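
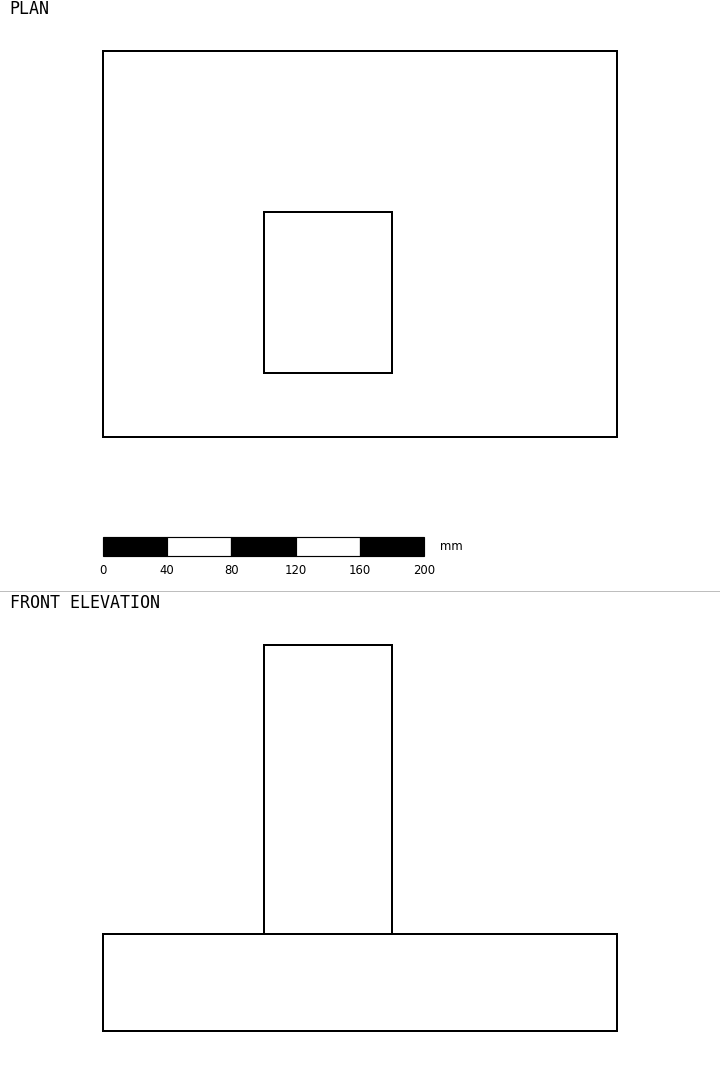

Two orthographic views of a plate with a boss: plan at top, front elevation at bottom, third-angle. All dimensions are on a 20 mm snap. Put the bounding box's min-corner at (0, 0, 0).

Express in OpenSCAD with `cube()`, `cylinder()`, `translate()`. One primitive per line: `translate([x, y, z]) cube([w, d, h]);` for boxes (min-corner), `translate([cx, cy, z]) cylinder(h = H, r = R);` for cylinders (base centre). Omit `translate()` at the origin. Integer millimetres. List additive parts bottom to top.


cube([320, 240, 60]);
translate([100, 40, 60]) cube([80, 100, 180]);


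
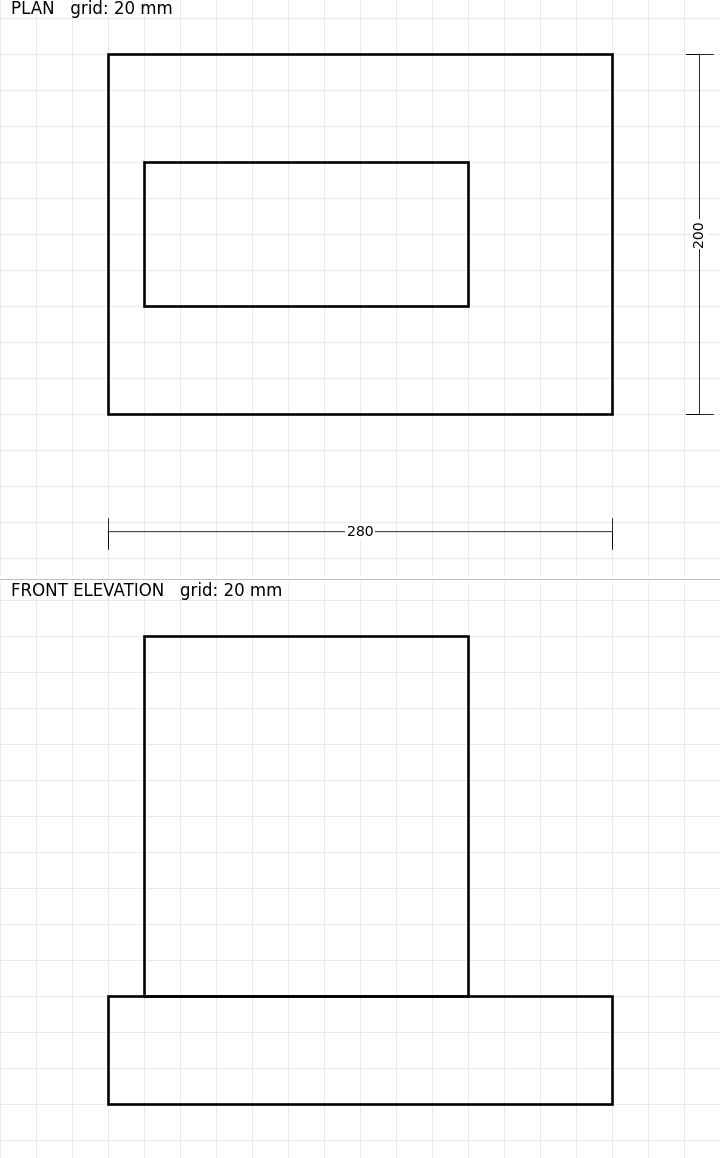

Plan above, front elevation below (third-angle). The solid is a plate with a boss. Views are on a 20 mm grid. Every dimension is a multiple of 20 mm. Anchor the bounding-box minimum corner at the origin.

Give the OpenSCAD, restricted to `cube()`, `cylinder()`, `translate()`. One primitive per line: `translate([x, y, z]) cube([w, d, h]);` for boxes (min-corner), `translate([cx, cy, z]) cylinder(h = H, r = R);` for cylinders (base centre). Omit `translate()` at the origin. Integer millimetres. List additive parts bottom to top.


cube([280, 200, 60]);
translate([20, 60, 60]) cube([180, 80, 200]);


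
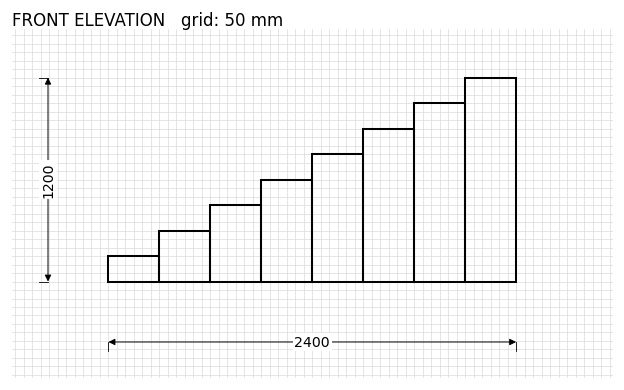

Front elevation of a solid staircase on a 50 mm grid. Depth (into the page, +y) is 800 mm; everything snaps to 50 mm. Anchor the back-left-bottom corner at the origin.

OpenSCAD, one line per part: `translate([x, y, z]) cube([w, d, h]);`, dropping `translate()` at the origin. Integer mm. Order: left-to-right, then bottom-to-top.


cube([300, 800, 150]);
translate([300, 0, 0]) cube([300, 800, 300]);
translate([600, 0, 0]) cube([300, 800, 450]);
translate([900, 0, 0]) cube([300, 800, 600]);
translate([1200, 0, 0]) cube([300, 800, 750]);
translate([1500, 0, 0]) cube([300, 800, 900]);
translate([1800, 0, 0]) cube([300, 800, 1050]);
translate([2100, 0, 0]) cube([300, 800, 1200]);


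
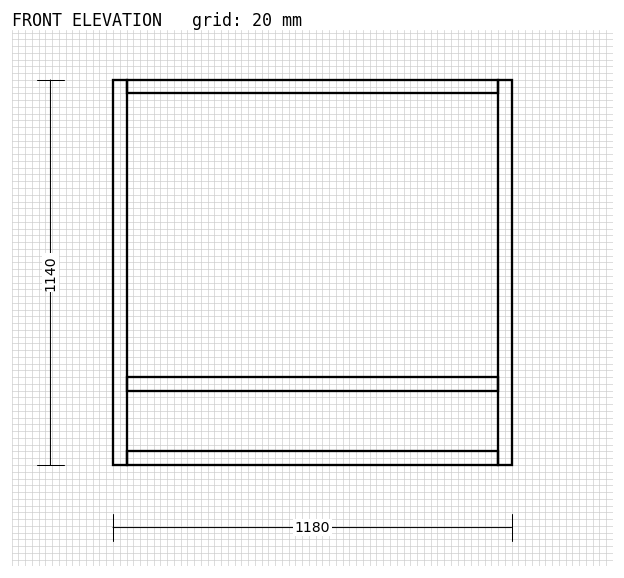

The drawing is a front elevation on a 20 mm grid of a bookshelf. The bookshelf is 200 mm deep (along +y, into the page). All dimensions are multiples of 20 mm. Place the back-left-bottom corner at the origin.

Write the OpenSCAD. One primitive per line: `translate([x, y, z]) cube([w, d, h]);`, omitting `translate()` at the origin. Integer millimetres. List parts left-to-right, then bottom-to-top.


cube([40, 200, 1140]);
translate([40, 0, 0]) cube([1100, 200, 40]);
translate([40, 0, 220]) cube([1100, 200, 40]);
translate([40, 0, 1100]) cube([1100, 200, 40]);
translate([1140, 0, 0]) cube([40, 200, 1140]);


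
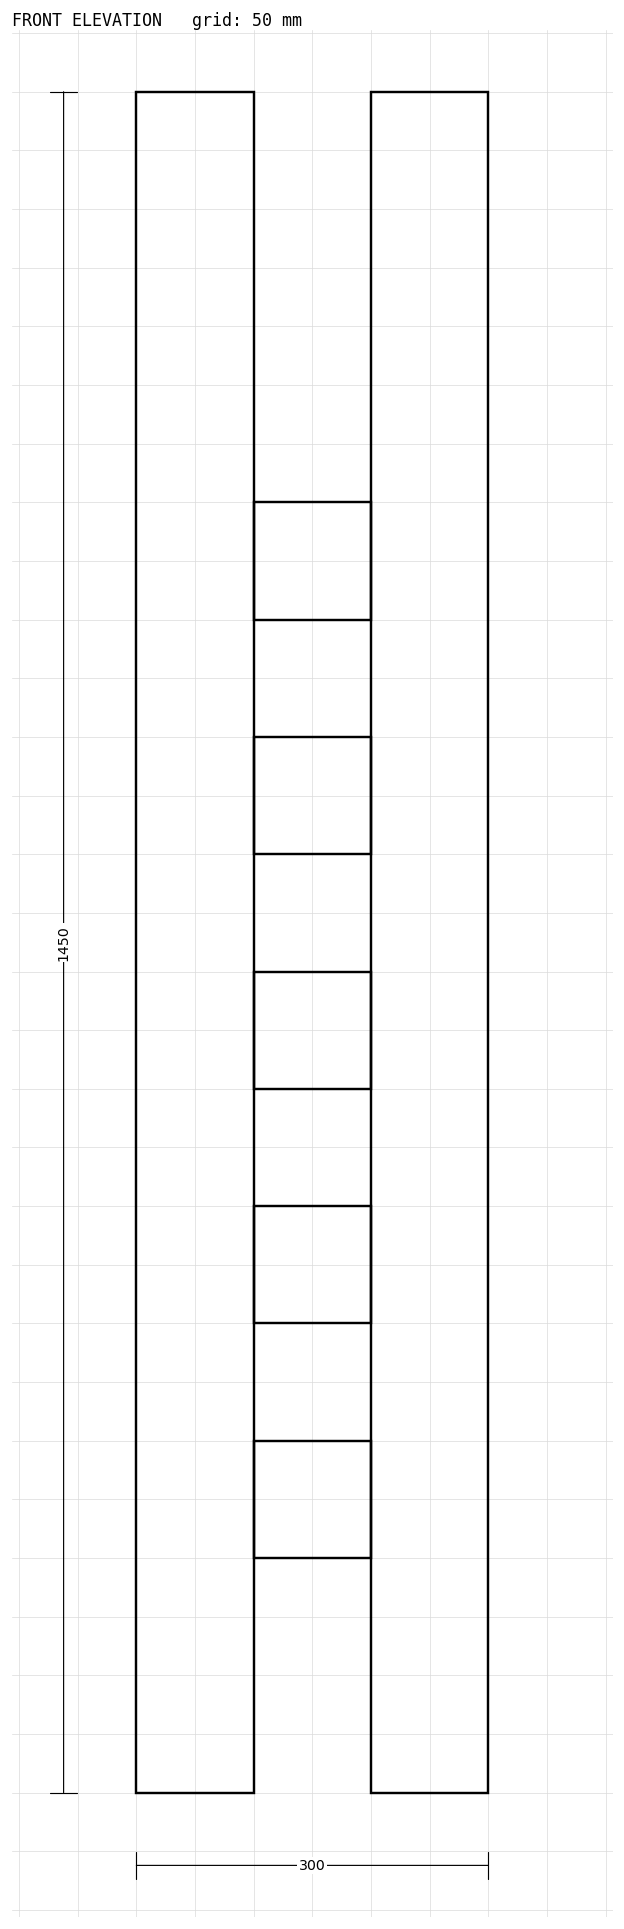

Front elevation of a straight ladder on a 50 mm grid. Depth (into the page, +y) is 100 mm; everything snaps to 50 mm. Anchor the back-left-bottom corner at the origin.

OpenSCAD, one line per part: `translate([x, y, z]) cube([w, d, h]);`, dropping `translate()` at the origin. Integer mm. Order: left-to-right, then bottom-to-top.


cube([100, 100, 1450]);
translate([100, 0, 200]) cube([100, 100, 100]);
translate([100, 0, 400]) cube([100, 100, 100]);
translate([100, 0, 600]) cube([100, 100, 100]);
translate([100, 0, 800]) cube([100, 100, 100]);
translate([100, 0, 1000]) cube([100, 100, 100]);
translate([200, 0, 0]) cube([100, 100, 1450]);


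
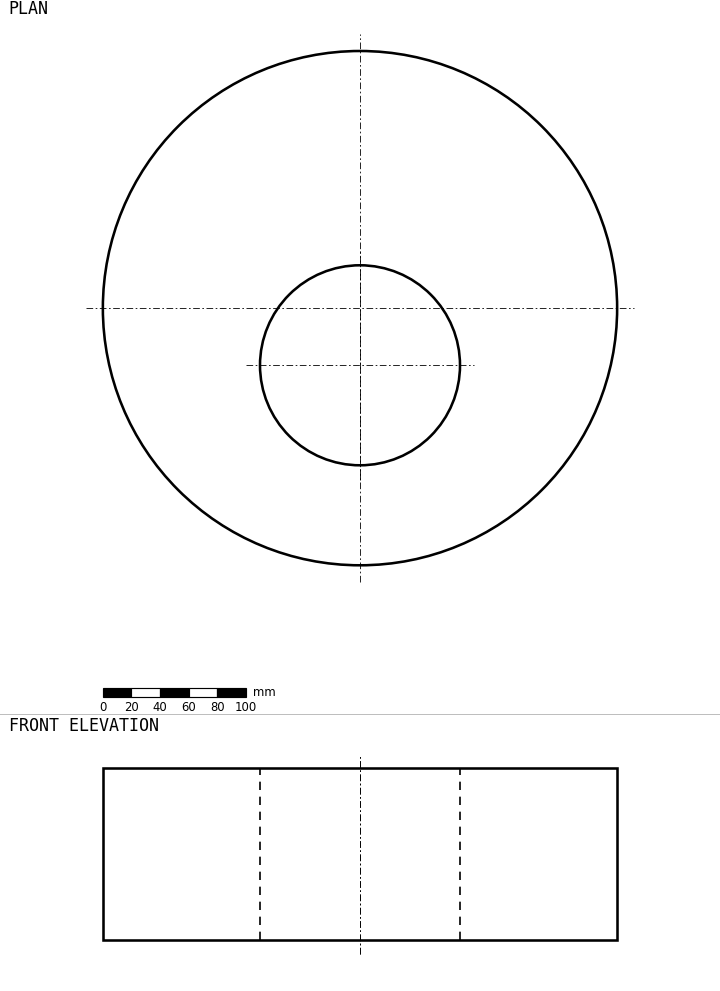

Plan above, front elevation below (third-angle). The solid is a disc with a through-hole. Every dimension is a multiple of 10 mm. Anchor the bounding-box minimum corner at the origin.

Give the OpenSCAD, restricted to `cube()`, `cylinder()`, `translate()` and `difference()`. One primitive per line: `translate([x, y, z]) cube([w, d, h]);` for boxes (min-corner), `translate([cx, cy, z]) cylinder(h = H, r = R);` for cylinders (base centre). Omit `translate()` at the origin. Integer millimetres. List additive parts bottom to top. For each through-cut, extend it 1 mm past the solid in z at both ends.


difference() {
  translate([180, 180, 0]) cylinder(h = 120, r = 180);
  translate([180, 140, -1]) cylinder(h = 122, r = 70);
}


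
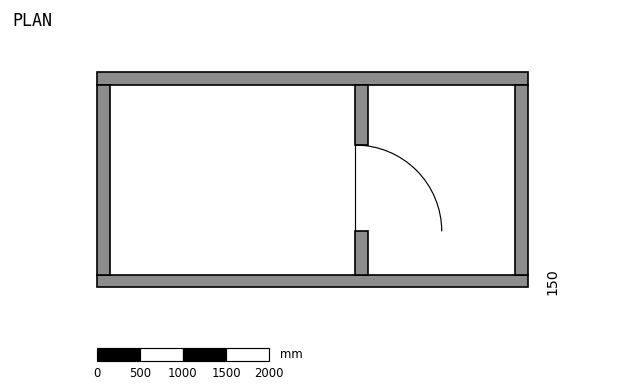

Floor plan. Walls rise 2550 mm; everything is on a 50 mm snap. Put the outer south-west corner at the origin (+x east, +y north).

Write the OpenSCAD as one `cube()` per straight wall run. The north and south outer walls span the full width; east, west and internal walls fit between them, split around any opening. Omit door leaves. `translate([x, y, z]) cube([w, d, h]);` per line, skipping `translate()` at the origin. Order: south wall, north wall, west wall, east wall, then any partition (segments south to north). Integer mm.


cube([5000, 150, 2550]);
translate([0, 2350, 0]) cube([5000, 150, 2550]);
translate([0, 150, 0]) cube([150, 2200, 2550]);
translate([4850, 150, 0]) cube([150, 2200, 2550]);
translate([3000, 150, 0]) cube([150, 500, 2550]);
translate([3000, 1650, 0]) cube([150, 700, 2550]);


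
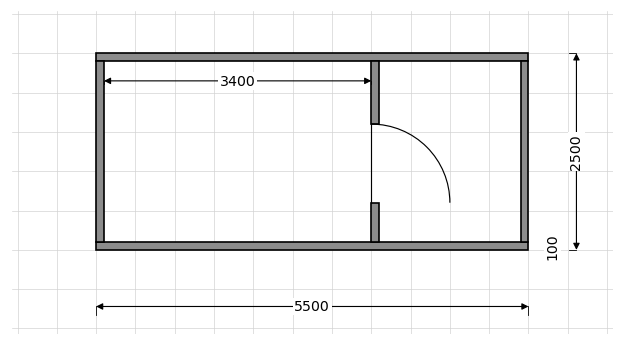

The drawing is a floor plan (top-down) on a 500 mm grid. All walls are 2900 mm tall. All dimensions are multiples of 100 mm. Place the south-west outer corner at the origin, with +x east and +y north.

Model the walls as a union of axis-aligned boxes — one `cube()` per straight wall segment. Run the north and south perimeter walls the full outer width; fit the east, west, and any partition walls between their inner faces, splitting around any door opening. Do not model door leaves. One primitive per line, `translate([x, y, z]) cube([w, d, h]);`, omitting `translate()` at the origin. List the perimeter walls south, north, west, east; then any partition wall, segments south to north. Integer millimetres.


cube([5500, 100, 2900]);
translate([0, 2400, 0]) cube([5500, 100, 2900]);
translate([0, 100, 0]) cube([100, 2300, 2900]);
translate([5400, 100, 0]) cube([100, 2300, 2900]);
translate([3500, 100, 0]) cube([100, 500, 2900]);
translate([3500, 1600, 0]) cube([100, 800, 2900]);


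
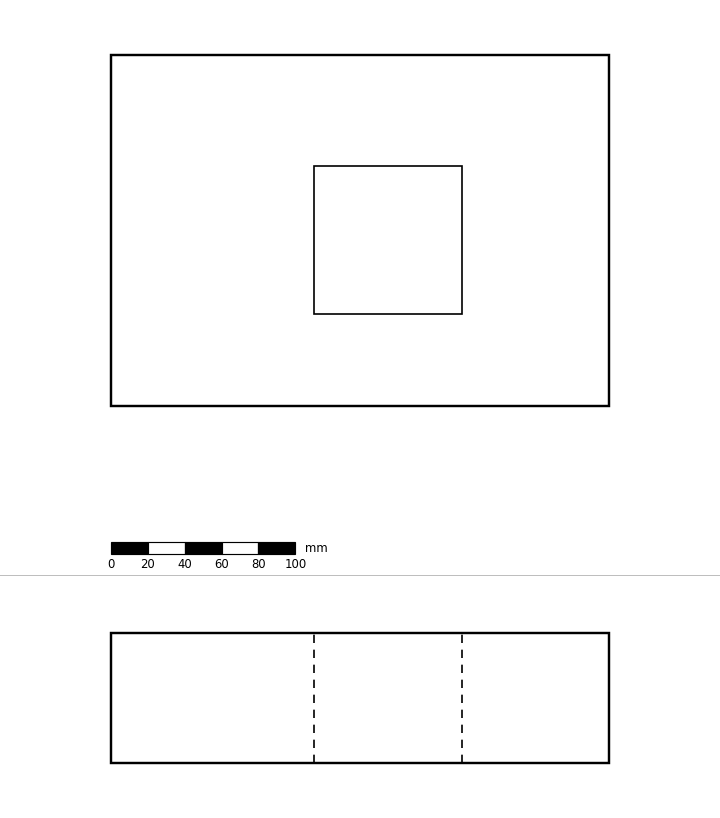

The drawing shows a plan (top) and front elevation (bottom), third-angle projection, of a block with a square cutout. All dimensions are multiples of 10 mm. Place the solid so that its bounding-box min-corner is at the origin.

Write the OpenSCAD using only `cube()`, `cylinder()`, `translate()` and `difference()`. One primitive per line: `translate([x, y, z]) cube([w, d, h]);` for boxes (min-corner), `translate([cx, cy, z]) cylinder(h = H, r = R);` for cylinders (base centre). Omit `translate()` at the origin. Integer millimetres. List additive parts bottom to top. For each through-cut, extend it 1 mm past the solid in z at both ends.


difference() {
  cube([270, 190, 70]);
  translate([110, 50, -1]) cube([80, 80, 72]);
}


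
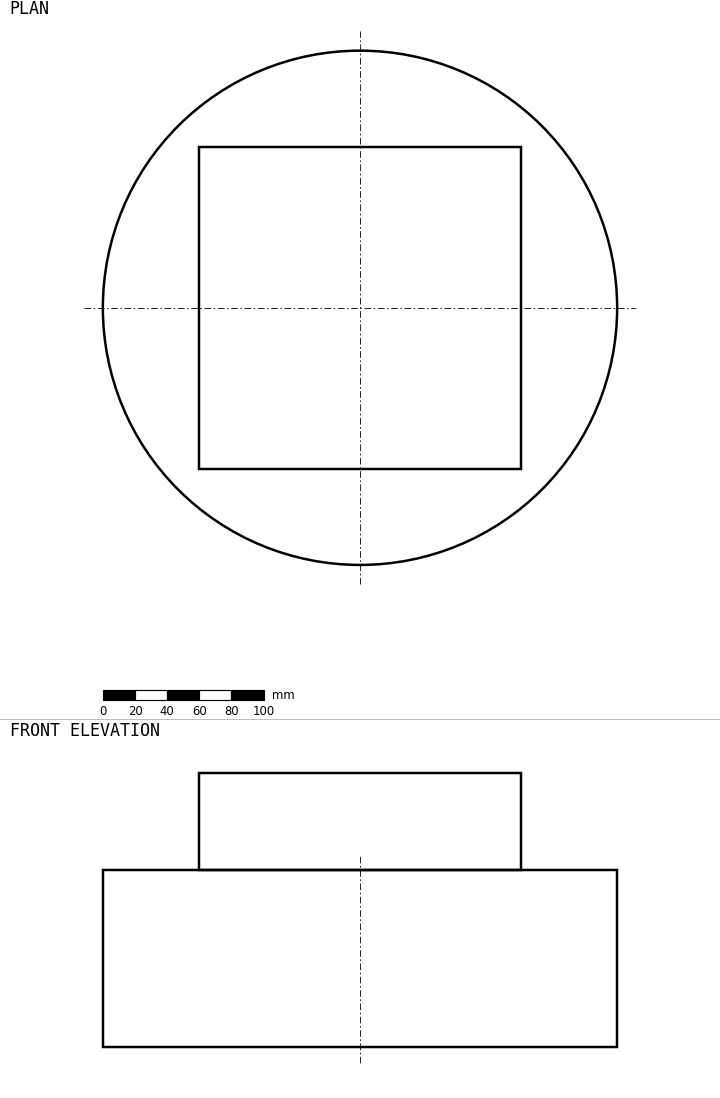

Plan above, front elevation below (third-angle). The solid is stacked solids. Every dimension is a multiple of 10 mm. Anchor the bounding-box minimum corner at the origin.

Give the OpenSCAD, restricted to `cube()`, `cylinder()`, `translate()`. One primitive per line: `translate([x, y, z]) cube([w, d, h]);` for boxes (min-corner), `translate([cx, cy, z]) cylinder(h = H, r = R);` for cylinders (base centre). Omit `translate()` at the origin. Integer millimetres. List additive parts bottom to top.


translate([160, 160, 0]) cylinder(h = 110, r = 160);
translate([60, 60, 110]) cube([200, 200, 60]);


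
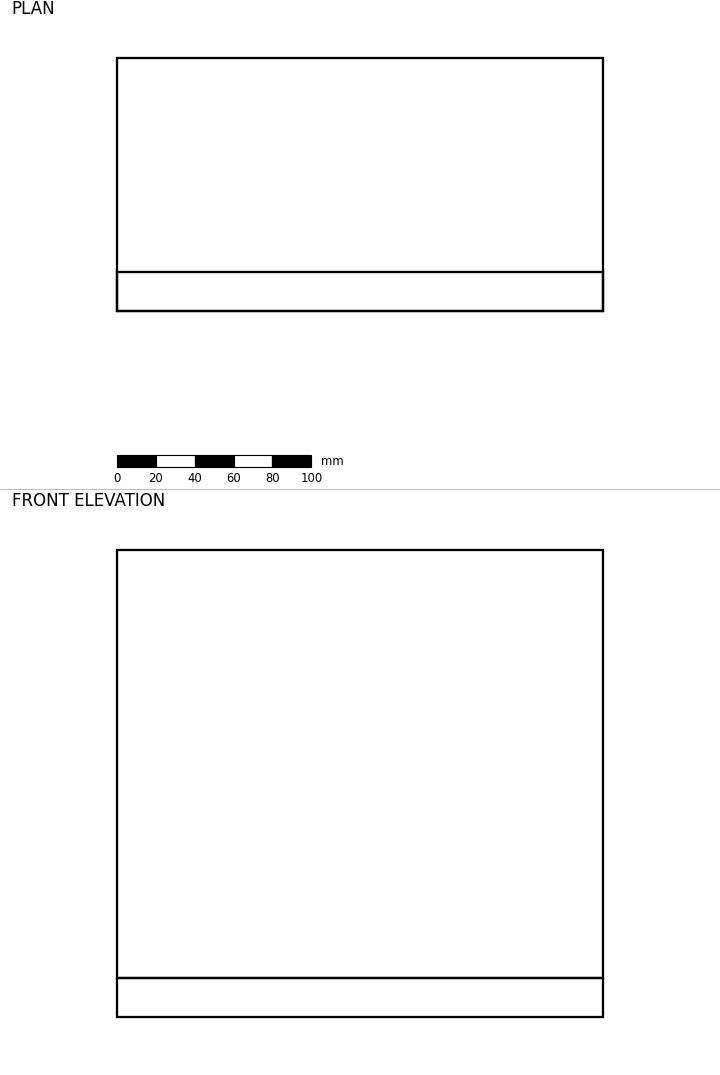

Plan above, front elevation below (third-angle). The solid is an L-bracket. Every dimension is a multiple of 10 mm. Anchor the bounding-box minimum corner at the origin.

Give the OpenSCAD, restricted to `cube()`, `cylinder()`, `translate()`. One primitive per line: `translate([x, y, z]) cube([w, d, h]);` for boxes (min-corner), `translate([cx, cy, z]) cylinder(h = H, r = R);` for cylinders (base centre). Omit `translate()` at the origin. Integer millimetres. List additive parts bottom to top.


cube([250, 130, 20]);
translate([0, 0, 20]) cube([250, 20, 220]);


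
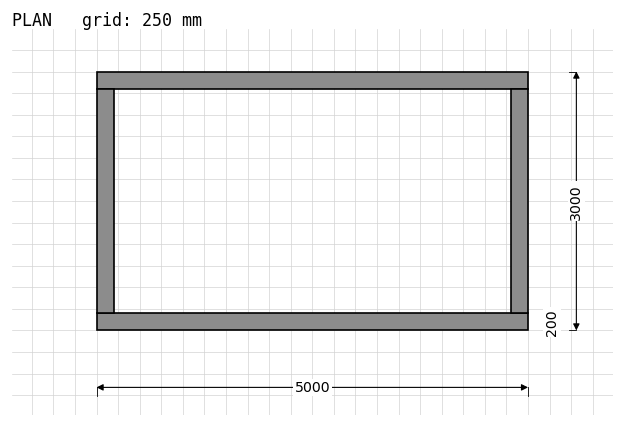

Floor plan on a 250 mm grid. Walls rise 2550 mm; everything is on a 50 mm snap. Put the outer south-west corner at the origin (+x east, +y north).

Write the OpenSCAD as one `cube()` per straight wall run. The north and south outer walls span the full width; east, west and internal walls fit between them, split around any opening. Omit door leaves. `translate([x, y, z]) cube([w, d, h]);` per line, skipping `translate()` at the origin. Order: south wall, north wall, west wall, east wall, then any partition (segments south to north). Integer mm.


cube([5000, 200, 2550]);
translate([0, 2800, 0]) cube([5000, 200, 2550]);
translate([0, 200, 0]) cube([200, 2600, 2550]);
translate([4800, 200, 0]) cube([200, 2600, 2550]);


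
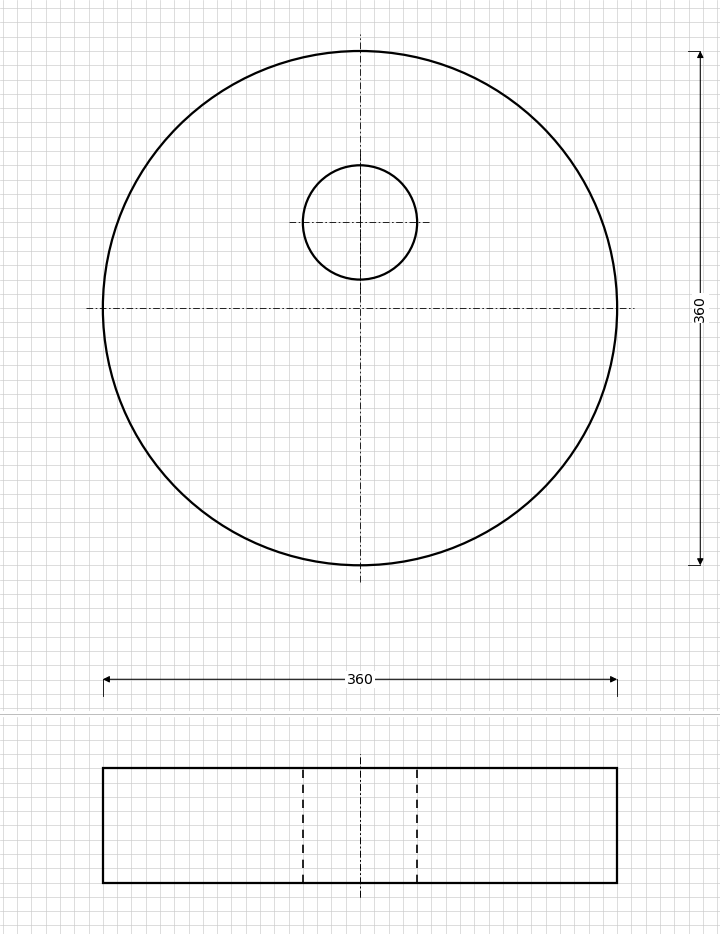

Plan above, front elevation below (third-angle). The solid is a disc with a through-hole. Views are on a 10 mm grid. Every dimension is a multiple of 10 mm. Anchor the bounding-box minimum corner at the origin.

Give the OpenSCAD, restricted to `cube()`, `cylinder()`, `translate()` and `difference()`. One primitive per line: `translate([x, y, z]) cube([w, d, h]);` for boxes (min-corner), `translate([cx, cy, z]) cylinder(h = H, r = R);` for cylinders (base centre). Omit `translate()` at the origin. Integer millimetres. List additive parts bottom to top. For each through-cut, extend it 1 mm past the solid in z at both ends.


difference() {
  translate([180, 180, 0]) cylinder(h = 80, r = 180);
  translate([180, 240, -1]) cylinder(h = 82, r = 40);
}


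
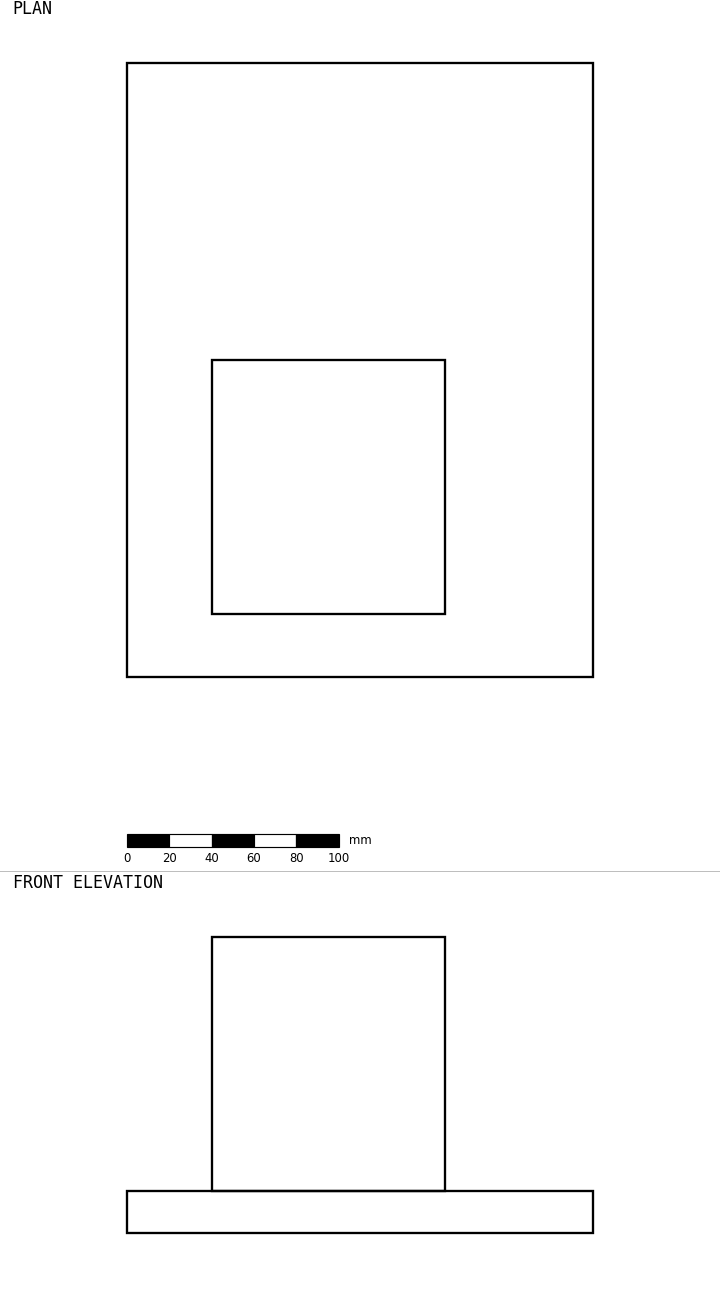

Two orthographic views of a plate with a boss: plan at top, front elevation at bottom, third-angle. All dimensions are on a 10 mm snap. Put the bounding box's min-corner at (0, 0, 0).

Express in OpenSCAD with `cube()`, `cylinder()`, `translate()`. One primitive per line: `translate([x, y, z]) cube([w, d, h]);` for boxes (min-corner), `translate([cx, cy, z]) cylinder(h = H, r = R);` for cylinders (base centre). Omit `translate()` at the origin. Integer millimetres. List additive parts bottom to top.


cube([220, 290, 20]);
translate([40, 30, 20]) cube([110, 120, 120]);


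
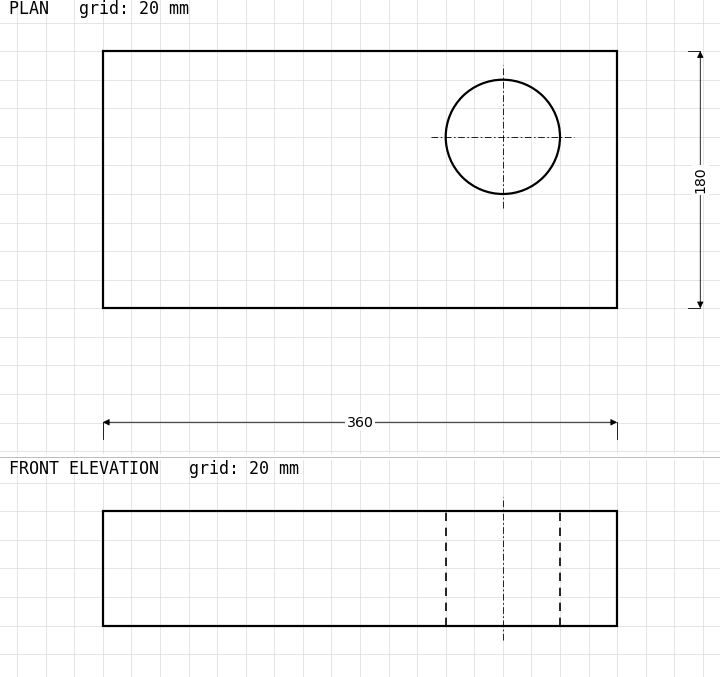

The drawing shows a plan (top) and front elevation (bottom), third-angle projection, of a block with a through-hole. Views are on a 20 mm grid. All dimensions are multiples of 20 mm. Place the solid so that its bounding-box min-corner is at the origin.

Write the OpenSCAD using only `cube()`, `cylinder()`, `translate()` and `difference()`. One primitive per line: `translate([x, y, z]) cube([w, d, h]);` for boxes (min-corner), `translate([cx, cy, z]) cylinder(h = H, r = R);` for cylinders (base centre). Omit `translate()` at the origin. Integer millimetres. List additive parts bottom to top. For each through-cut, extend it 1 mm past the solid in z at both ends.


difference() {
  cube([360, 180, 80]);
  translate([280, 120, -1]) cylinder(h = 82, r = 40);
}


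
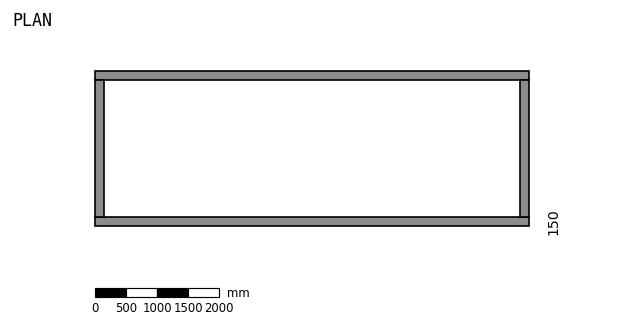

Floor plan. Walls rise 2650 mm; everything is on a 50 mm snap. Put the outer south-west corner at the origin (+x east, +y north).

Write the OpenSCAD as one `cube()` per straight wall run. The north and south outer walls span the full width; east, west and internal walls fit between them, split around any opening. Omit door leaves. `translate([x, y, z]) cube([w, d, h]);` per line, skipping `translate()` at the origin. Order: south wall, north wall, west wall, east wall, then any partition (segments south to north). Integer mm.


cube([7000, 150, 2650]);
translate([0, 2350, 0]) cube([7000, 150, 2650]);
translate([0, 150, 0]) cube([150, 2200, 2650]);
translate([6850, 150, 0]) cube([150, 2200, 2650]);


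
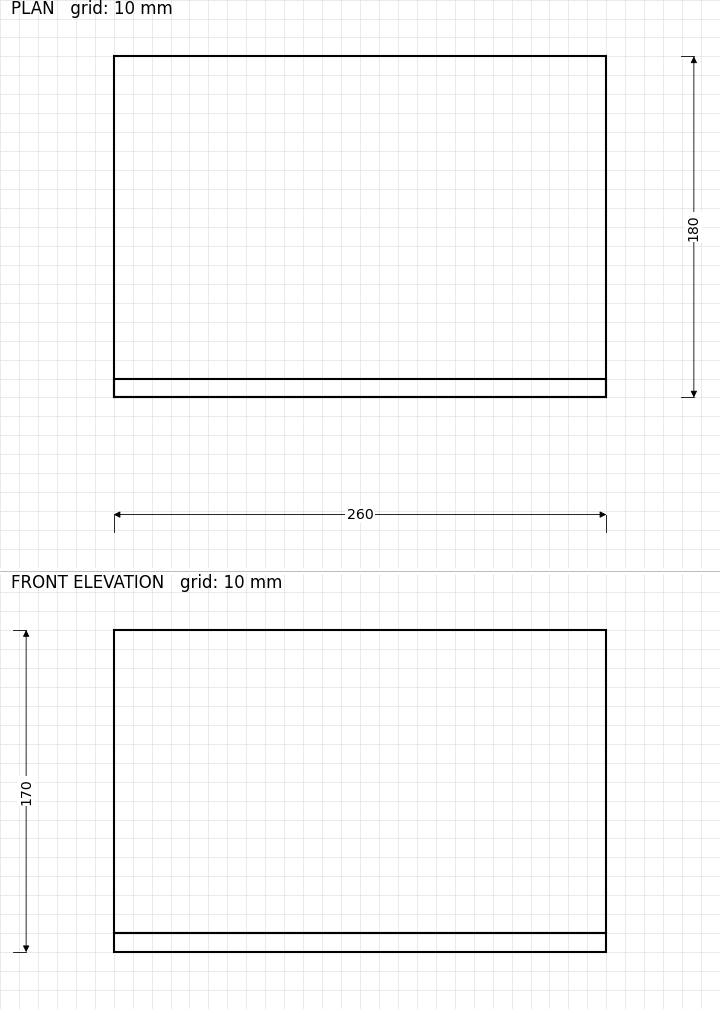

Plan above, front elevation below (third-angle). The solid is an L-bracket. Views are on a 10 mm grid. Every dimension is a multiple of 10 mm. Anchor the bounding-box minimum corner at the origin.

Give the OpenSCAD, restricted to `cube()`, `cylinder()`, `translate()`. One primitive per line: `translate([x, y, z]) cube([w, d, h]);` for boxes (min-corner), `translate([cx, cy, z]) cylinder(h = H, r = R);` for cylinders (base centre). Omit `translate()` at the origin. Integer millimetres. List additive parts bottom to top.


cube([260, 180, 10]);
translate([0, 0, 10]) cube([260, 10, 160]);


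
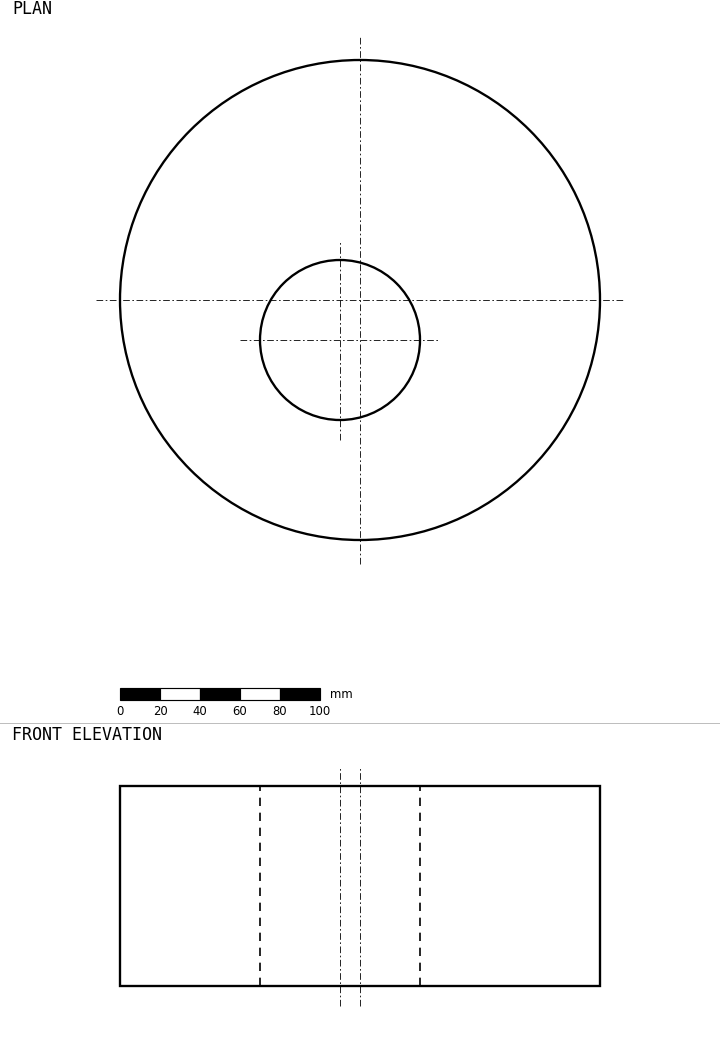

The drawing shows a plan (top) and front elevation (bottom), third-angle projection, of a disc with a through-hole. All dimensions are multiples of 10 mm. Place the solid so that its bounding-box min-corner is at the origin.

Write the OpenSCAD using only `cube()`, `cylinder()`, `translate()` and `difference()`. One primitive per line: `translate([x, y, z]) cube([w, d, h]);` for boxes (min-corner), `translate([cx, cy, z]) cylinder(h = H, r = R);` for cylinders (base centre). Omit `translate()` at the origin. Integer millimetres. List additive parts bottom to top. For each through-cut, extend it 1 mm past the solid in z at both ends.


difference() {
  translate([120, 120, 0]) cylinder(h = 100, r = 120);
  translate([110, 100, -1]) cylinder(h = 102, r = 40);
}


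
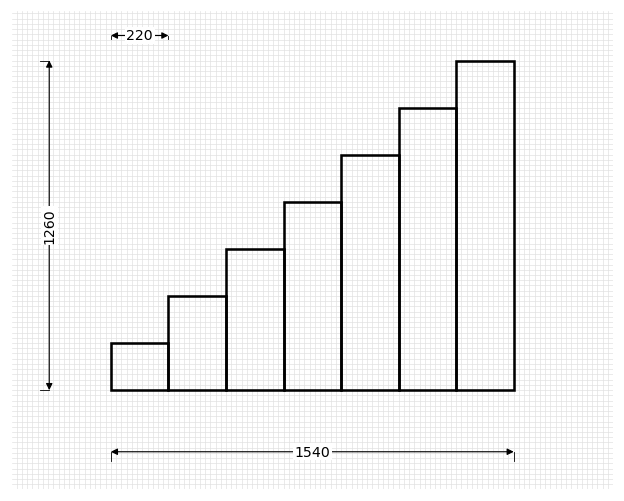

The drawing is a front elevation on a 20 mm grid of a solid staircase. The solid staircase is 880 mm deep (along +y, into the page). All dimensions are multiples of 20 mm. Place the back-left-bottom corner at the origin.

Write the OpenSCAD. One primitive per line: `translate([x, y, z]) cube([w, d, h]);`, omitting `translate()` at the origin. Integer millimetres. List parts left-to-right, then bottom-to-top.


cube([220, 880, 180]);
translate([220, 0, 0]) cube([220, 880, 360]);
translate([440, 0, 0]) cube([220, 880, 540]);
translate([660, 0, 0]) cube([220, 880, 720]);
translate([880, 0, 0]) cube([220, 880, 900]);
translate([1100, 0, 0]) cube([220, 880, 1080]);
translate([1320, 0, 0]) cube([220, 880, 1260]);


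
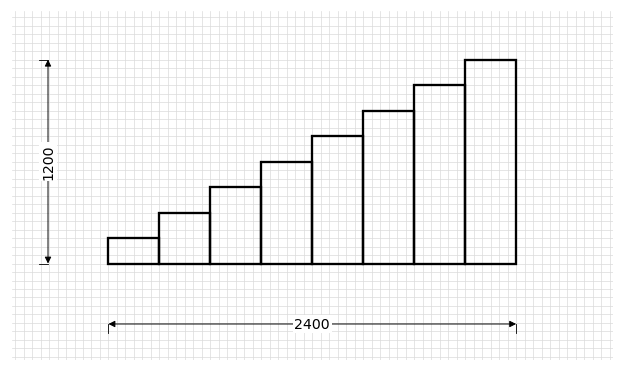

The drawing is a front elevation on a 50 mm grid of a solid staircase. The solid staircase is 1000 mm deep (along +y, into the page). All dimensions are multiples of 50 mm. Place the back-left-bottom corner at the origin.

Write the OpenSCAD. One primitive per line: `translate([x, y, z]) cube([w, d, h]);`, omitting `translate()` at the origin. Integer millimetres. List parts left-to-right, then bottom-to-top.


cube([300, 1000, 150]);
translate([300, 0, 0]) cube([300, 1000, 300]);
translate([600, 0, 0]) cube([300, 1000, 450]);
translate([900, 0, 0]) cube([300, 1000, 600]);
translate([1200, 0, 0]) cube([300, 1000, 750]);
translate([1500, 0, 0]) cube([300, 1000, 900]);
translate([1800, 0, 0]) cube([300, 1000, 1050]);
translate([2100, 0, 0]) cube([300, 1000, 1200]);


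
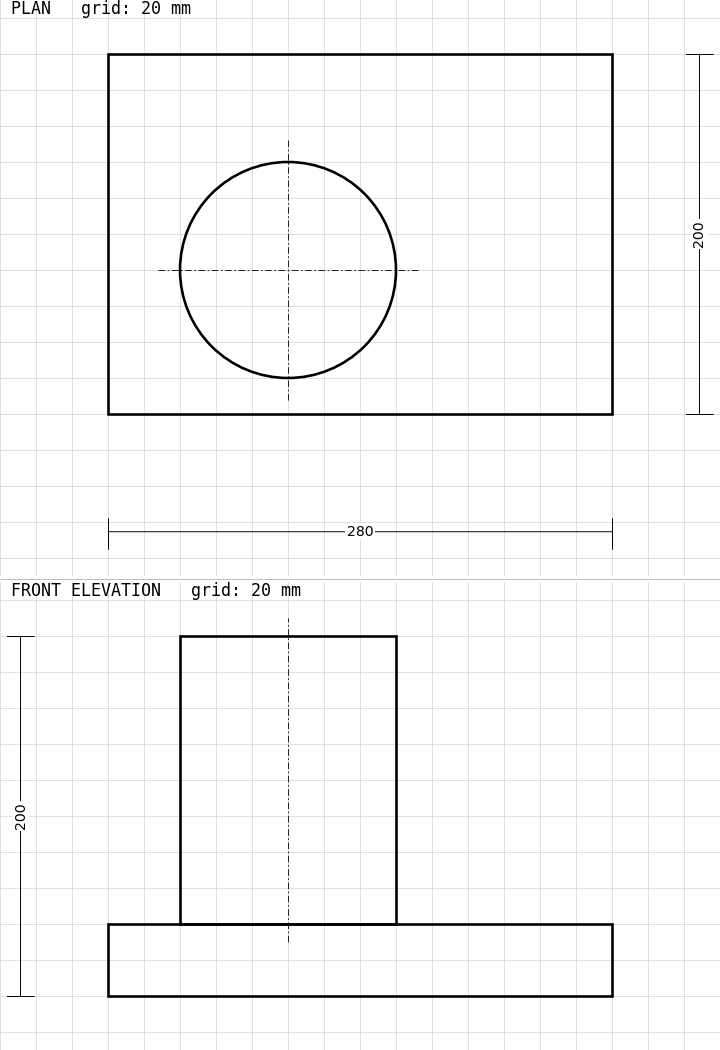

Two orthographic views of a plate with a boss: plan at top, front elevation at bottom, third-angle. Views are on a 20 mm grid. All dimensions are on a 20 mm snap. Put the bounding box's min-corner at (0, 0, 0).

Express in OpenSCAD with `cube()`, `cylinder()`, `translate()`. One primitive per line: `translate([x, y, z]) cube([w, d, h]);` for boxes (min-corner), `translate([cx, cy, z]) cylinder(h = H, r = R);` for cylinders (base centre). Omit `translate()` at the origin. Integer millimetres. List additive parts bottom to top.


cube([280, 200, 40]);
translate([100, 80, 40]) cylinder(h = 160, r = 60);


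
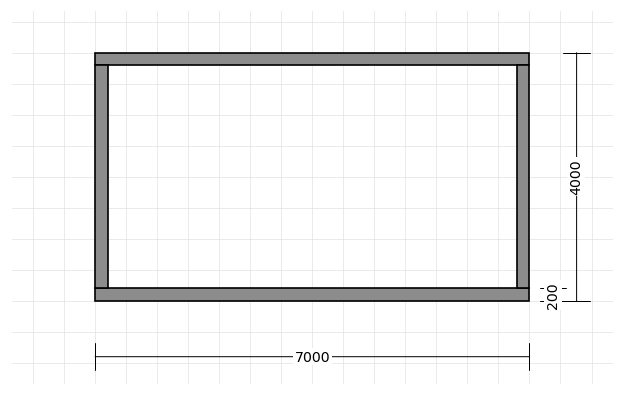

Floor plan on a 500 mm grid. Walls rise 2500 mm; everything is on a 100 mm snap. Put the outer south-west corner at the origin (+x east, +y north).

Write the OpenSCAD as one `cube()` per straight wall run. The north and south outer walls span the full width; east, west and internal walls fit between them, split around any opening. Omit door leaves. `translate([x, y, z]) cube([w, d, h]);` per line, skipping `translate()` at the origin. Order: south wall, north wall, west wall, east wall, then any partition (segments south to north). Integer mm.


cube([7000, 200, 2500]);
translate([0, 3800, 0]) cube([7000, 200, 2500]);
translate([0, 200, 0]) cube([200, 3600, 2500]);
translate([6800, 200, 0]) cube([200, 3600, 2500]);


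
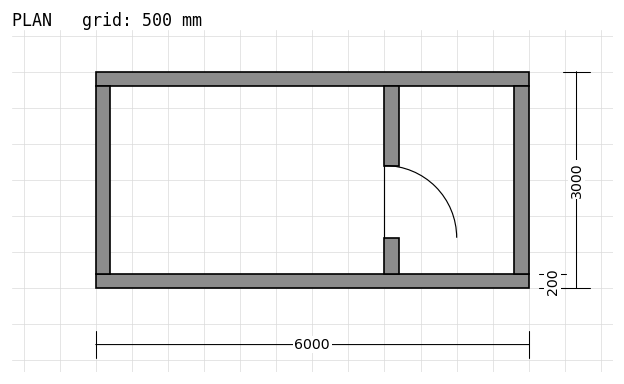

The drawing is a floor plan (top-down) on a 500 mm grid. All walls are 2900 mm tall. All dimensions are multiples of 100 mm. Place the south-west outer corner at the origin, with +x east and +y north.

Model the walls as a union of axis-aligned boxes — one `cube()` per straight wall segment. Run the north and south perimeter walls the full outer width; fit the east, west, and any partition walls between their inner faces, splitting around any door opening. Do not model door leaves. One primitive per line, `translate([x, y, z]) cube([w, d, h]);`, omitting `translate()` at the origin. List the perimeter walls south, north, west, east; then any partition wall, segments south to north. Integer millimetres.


cube([6000, 200, 2900]);
translate([0, 2800, 0]) cube([6000, 200, 2900]);
translate([0, 200, 0]) cube([200, 2600, 2900]);
translate([5800, 200, 0]) cube([200, 2600, 2900]);
translate([4000, 200, 0]) cube([200, 500, 2900]);
translate([4000, 1700, 0]) cube([200, 1100, 2900]);


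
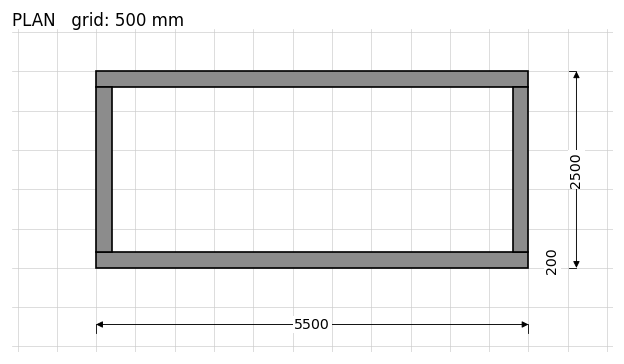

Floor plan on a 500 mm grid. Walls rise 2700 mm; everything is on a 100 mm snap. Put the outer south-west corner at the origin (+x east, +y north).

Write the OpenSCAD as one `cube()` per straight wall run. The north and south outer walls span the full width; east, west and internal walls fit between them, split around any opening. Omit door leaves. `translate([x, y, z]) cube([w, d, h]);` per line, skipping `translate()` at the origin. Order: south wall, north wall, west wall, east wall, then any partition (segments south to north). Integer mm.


cube([5500, 200, 2700]);
translate([0, 2300, 0]) cube([5500, 200, 2700]);
translate([0, 200, 0]) cube([200, 2100, 2700]);
translate([5300, 200, 0]) cube([200, 2100, 2700]);


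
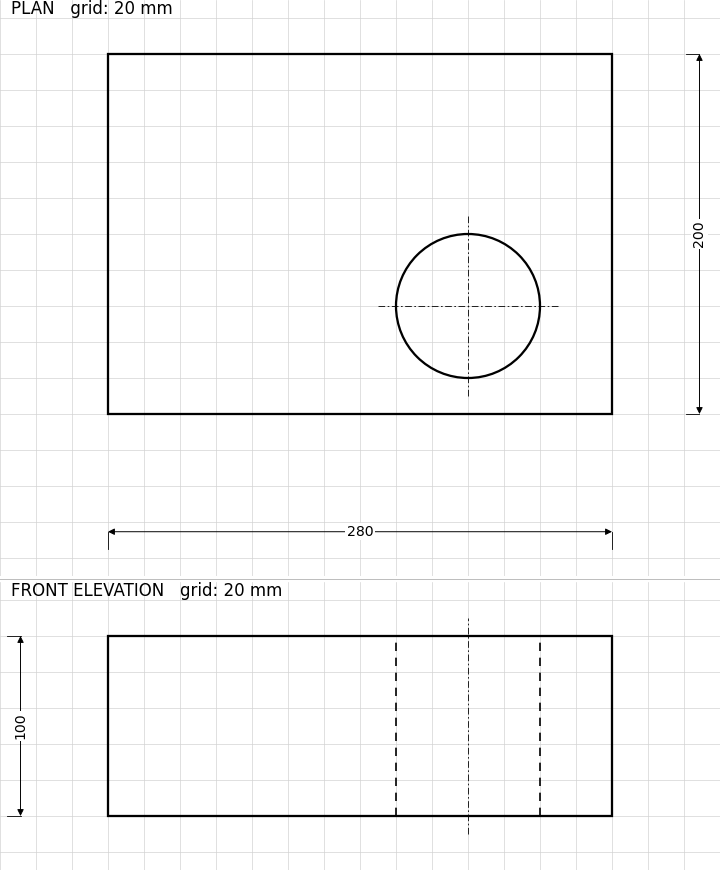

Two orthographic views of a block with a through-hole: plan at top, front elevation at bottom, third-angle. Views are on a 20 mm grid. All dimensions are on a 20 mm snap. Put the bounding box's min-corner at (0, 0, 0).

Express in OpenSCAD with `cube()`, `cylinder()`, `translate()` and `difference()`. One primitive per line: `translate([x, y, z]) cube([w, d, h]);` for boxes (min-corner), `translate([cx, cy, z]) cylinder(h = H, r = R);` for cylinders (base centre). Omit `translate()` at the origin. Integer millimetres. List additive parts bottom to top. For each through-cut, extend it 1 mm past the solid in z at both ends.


difference() {
  cube([280, 200, 100]);
  translate([200, 60, -1]) cylinder(h = 102, r = 40);
}


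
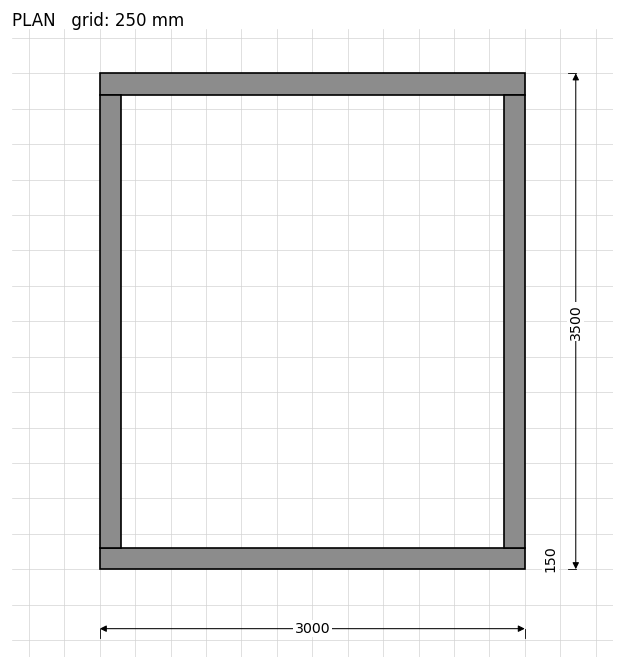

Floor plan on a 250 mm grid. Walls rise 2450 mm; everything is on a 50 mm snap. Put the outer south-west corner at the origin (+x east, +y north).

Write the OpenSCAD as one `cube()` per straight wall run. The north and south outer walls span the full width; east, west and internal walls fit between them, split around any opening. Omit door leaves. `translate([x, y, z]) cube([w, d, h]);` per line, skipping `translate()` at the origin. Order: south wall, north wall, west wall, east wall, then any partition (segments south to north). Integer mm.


cube([3000, 150, 2450]);
translate([0, 3350, 0]) cube([3000, 150, 2450]);
translate([0, 150, 0]) cube([150, 3200, 2450]);
translate([2850, 150, 0]) cube([150, 3200, 2450]);


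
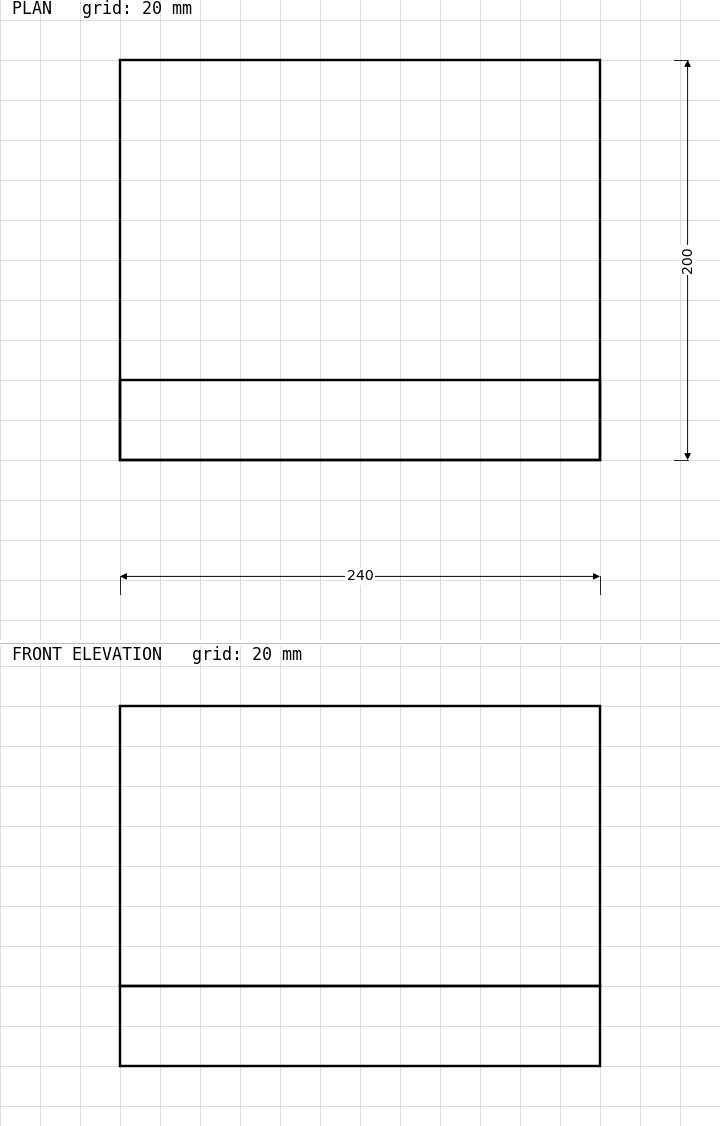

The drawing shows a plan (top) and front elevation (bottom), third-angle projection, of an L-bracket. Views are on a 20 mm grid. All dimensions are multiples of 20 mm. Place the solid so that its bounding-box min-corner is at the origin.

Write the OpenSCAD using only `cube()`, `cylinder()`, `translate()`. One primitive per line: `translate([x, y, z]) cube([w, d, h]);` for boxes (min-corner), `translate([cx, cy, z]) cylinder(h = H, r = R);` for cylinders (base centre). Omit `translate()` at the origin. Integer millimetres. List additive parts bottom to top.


cube([240, 200, 40]);
translate([0, 0, 40]) cube([240, 40, 140]);


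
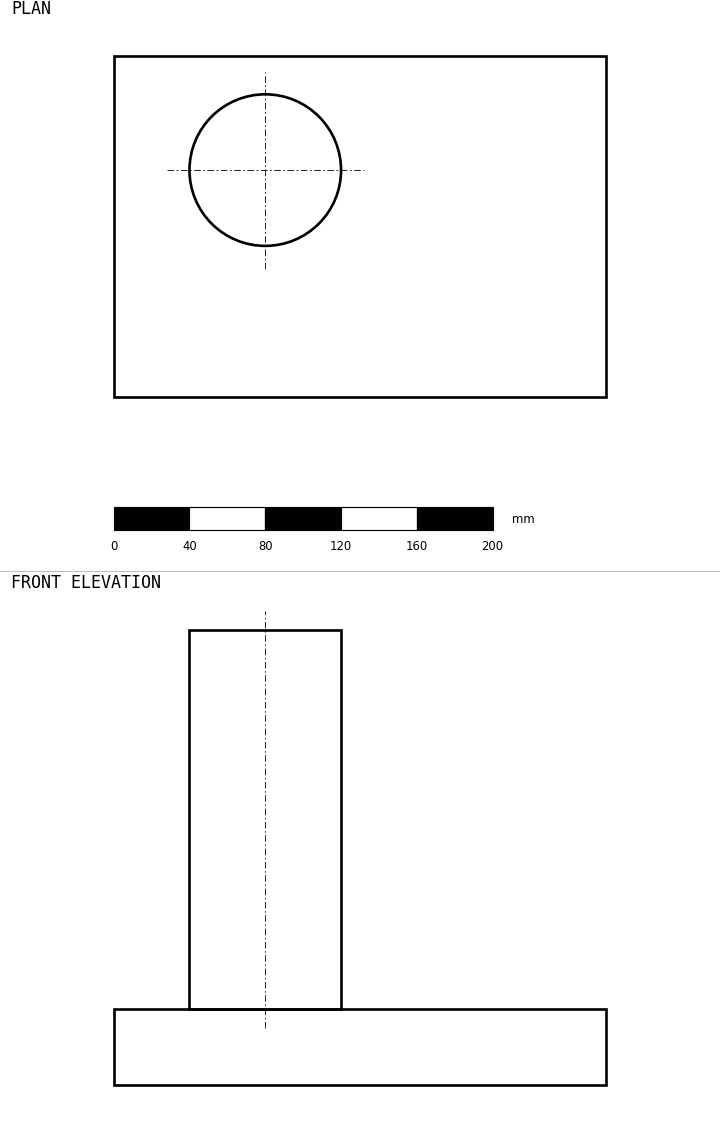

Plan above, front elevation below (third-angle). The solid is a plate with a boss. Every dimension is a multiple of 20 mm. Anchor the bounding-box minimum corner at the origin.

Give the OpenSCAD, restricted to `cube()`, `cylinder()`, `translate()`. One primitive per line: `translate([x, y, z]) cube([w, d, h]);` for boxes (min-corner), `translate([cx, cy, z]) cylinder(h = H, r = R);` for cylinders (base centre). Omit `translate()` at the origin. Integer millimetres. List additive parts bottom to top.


cube([260, 180, 40]);
translate([80, 120, 40]) cylinder(h = 200, r = 40);


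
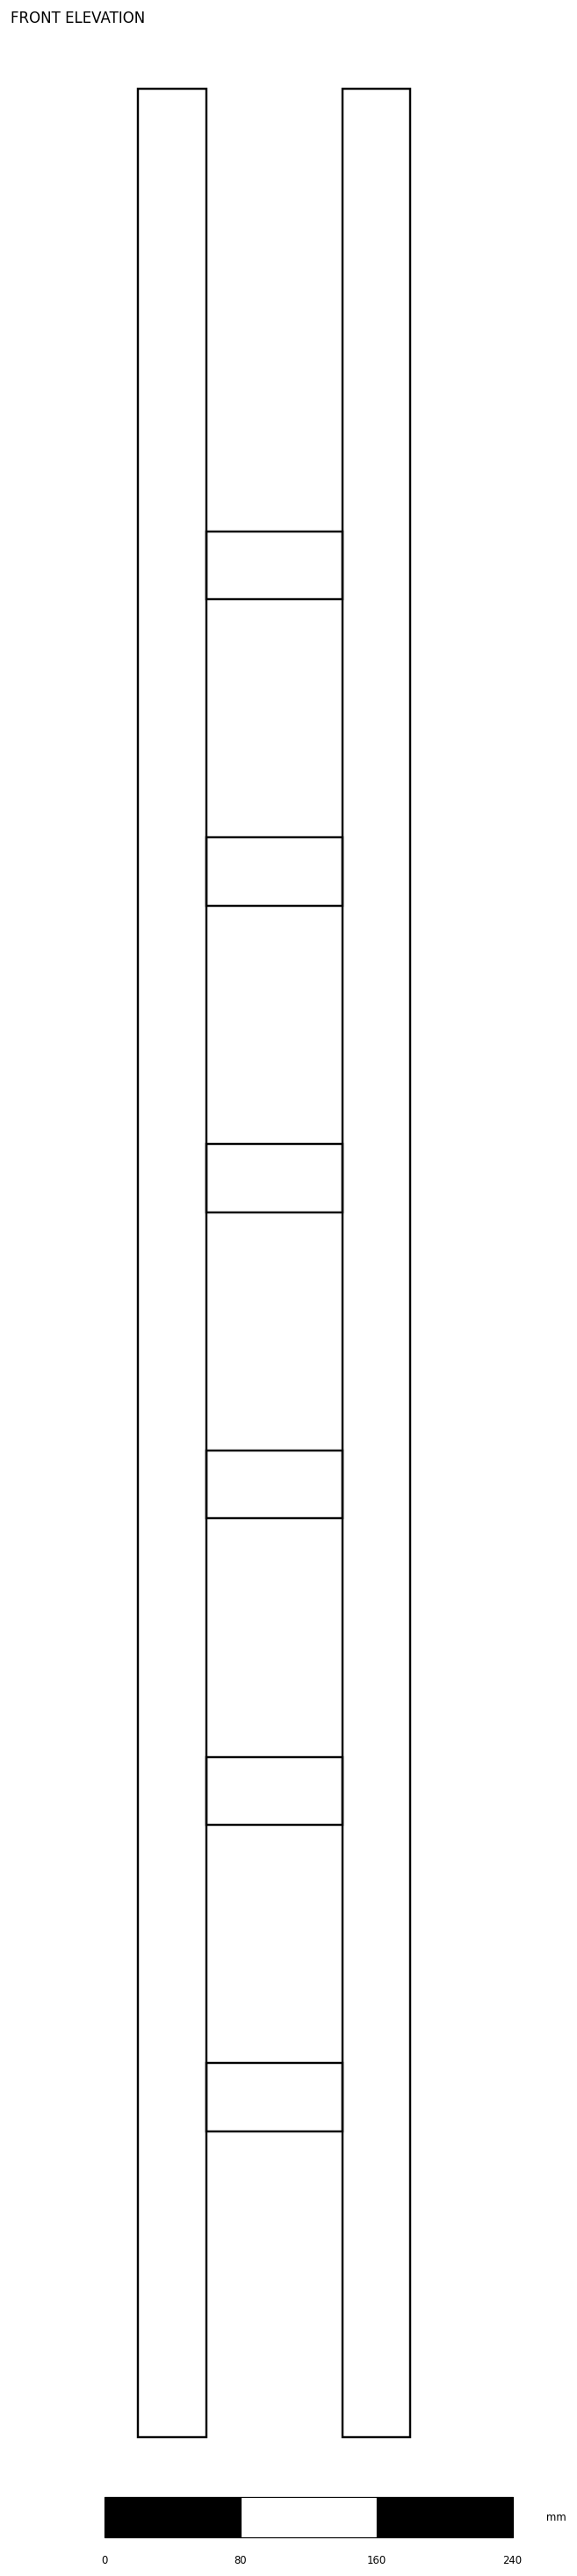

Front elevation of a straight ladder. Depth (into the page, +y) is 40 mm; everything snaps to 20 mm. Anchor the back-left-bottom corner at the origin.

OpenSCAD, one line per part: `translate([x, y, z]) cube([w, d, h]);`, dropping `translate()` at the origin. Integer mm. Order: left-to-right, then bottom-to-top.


cube([40, 40, 1380]);
translate([40, 0, 180]) cube([80, 40, 40]);
translate([40, 0, 360]) cube([80, 40, 40]);
translate([40, 0, 540]) cube([80, 40, 40]);
translate([40, 0, 720]) cube([80, 40, 40]);
translate([40, 0, 900]) cube([80, 40, 40]);
translate([40, 0, 1080]) cube([80, 40, 40]);
translate([120, 0, 0]) cube([40, 40, 1380]);


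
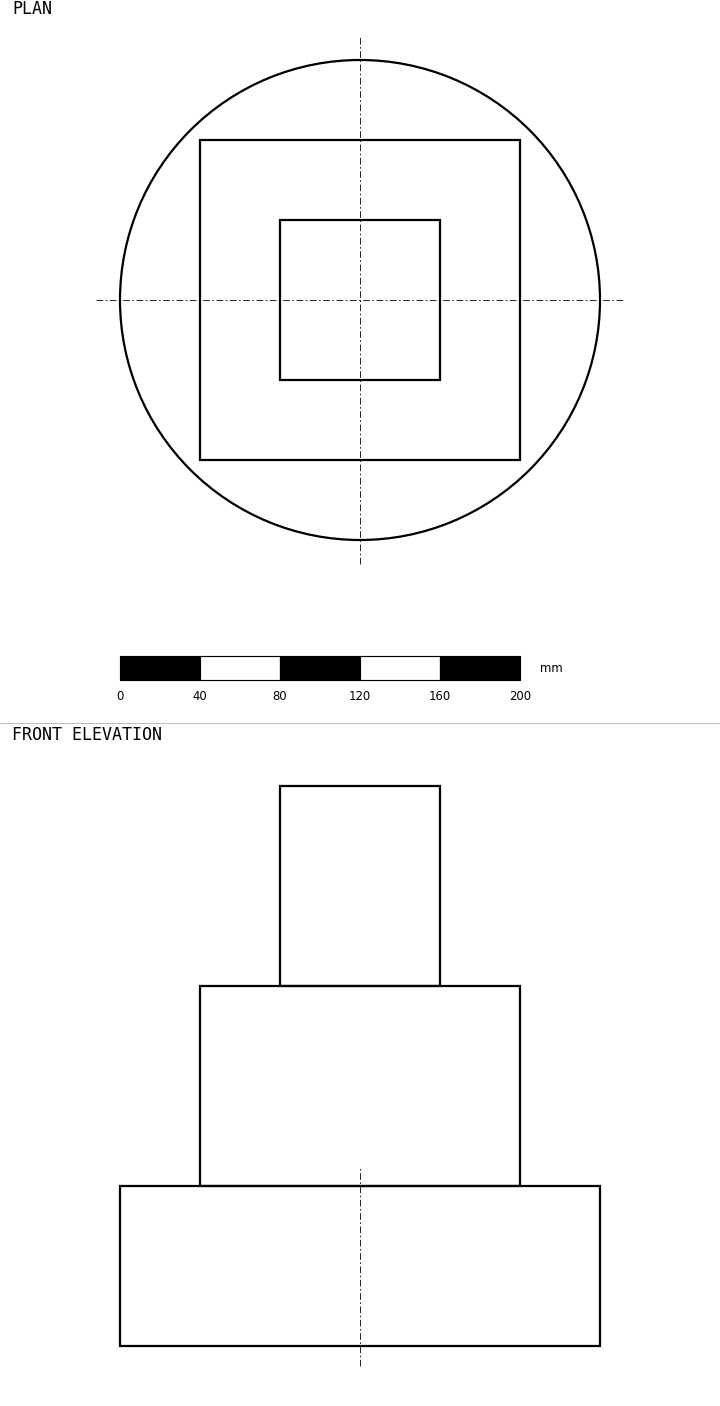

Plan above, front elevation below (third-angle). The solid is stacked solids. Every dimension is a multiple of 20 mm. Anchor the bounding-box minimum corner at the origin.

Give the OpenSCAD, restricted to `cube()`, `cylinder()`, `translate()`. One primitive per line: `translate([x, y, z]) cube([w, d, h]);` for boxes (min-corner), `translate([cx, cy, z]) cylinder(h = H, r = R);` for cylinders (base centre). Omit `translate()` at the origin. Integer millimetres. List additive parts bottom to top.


translate([120, 120, 0]) cylinder(h = 80, r = 120);
translate([40, 40, 80]) cube([160, 160, 100]);
translate([80, 80, 180]) cube([80, 80, 100]);


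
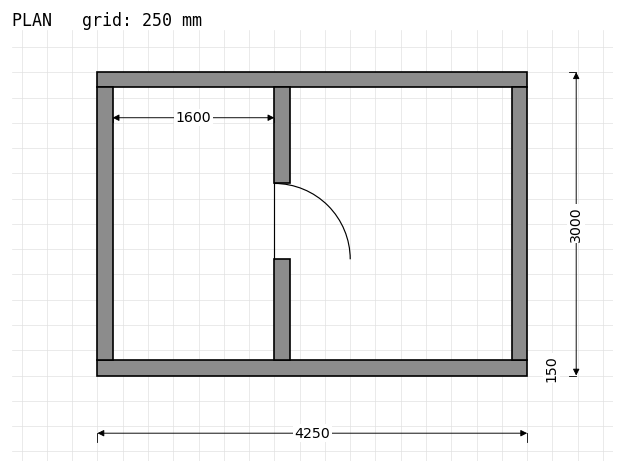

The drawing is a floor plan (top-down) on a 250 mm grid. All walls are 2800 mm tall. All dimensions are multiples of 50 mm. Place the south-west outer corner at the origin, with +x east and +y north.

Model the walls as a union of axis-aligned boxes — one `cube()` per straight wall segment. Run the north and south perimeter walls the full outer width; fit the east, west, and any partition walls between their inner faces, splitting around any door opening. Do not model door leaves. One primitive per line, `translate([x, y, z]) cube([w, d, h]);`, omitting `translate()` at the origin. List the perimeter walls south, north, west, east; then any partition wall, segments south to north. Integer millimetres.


cube([4250, 150, 2800]);
translate([0, 2850, 0]) cube([4250, 150, 2800]);
translate([0, 150, 0]) cube([150, 2700, 2800]);
translate([4100, 150, 0]) cube([150, 2700, 2800]);
translate([1750, 150, 0]) cube([150, 1000, 2800]);
translate([1750, 1900, 0]) cube([150, 950, 2800]);


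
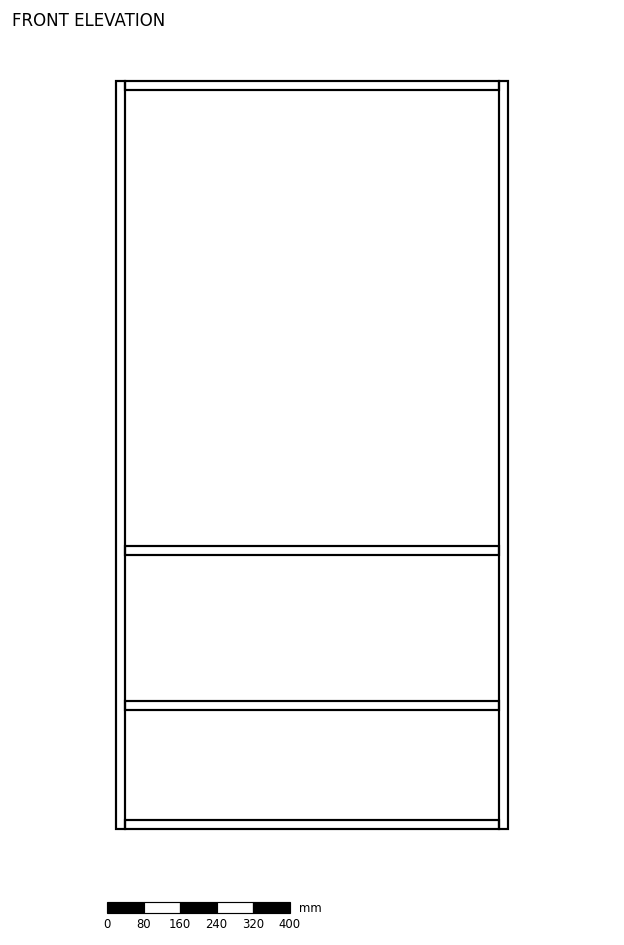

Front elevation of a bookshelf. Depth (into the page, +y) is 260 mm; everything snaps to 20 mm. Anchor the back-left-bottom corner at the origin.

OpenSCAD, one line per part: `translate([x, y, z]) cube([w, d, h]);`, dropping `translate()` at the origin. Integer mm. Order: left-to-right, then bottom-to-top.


cube([20, 260, 1640]);
translate([20, 0, 0]) cube([820, 260, 20]);
translate([20, 0, 260]) cube([820, 260, 20]);
translate([20, 0, 600]) cube([820, 260, 20]);
translate([20, 0, 1620]) cube([820, 260, 20]);
translate([840, 0, 0]) cube([20, 260, 1640]);


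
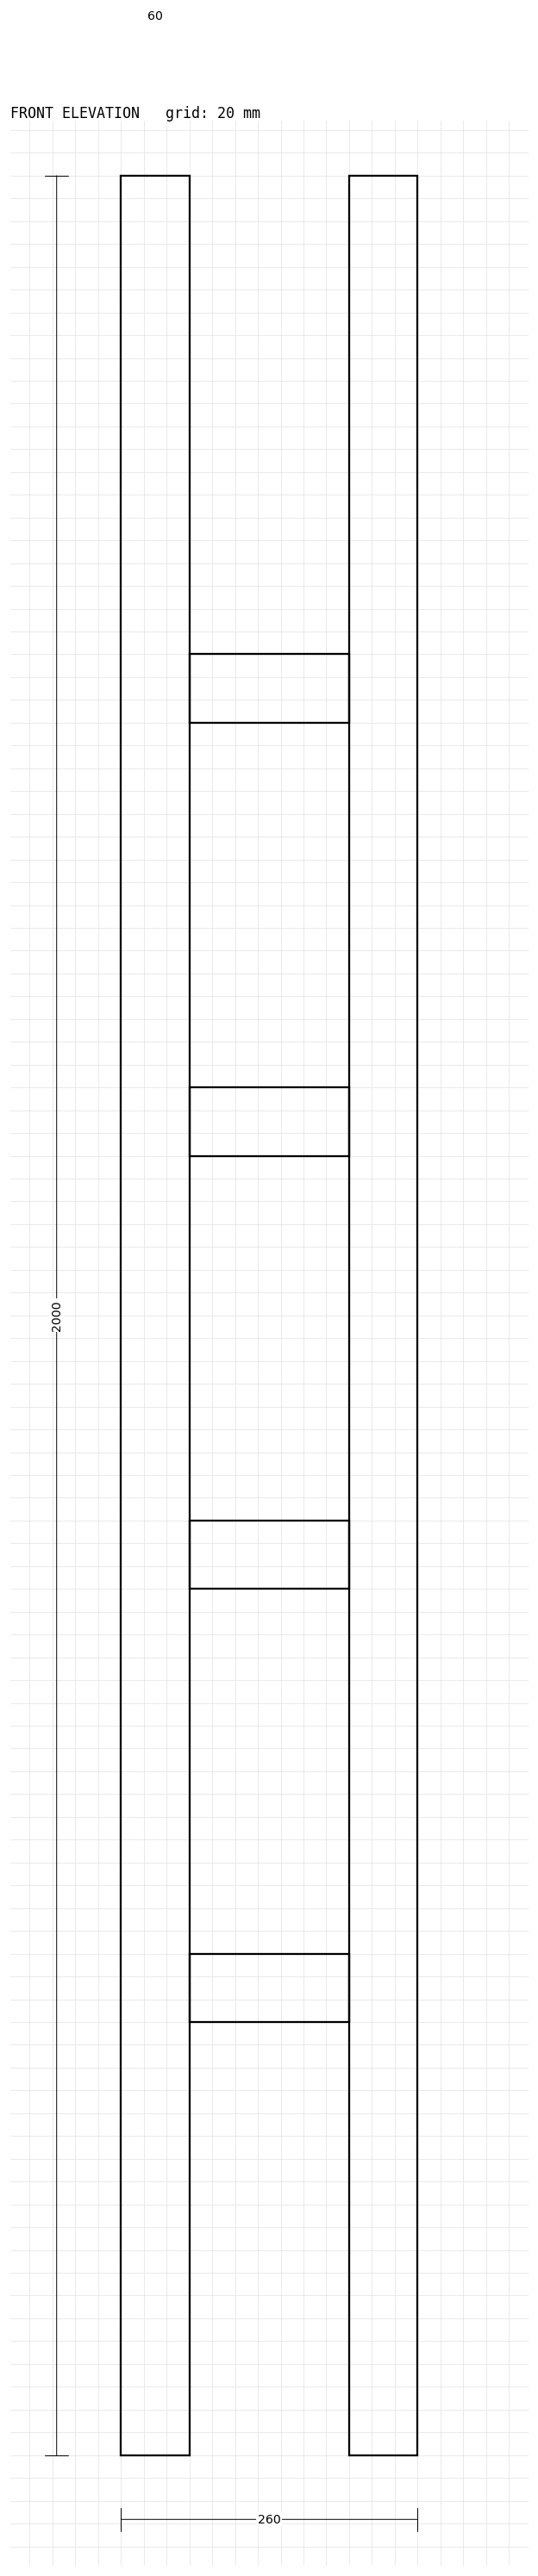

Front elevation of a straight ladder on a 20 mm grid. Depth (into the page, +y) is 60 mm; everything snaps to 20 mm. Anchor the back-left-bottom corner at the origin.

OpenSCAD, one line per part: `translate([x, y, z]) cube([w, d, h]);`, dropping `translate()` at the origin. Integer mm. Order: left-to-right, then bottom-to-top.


cube([60, 60, 2000]);
translate([60, 0, 380]) cube([140, 60, 60]);
translate([60, 0, 760]) cube([140, 60, 60]);
translate([60, 0, 1140]) cube([140, 60, 60]);
translate([60, 0, 1520]) cube([140, 60, 60]);
translate([200, 0, 0]) cube([60, 60, 2000]);


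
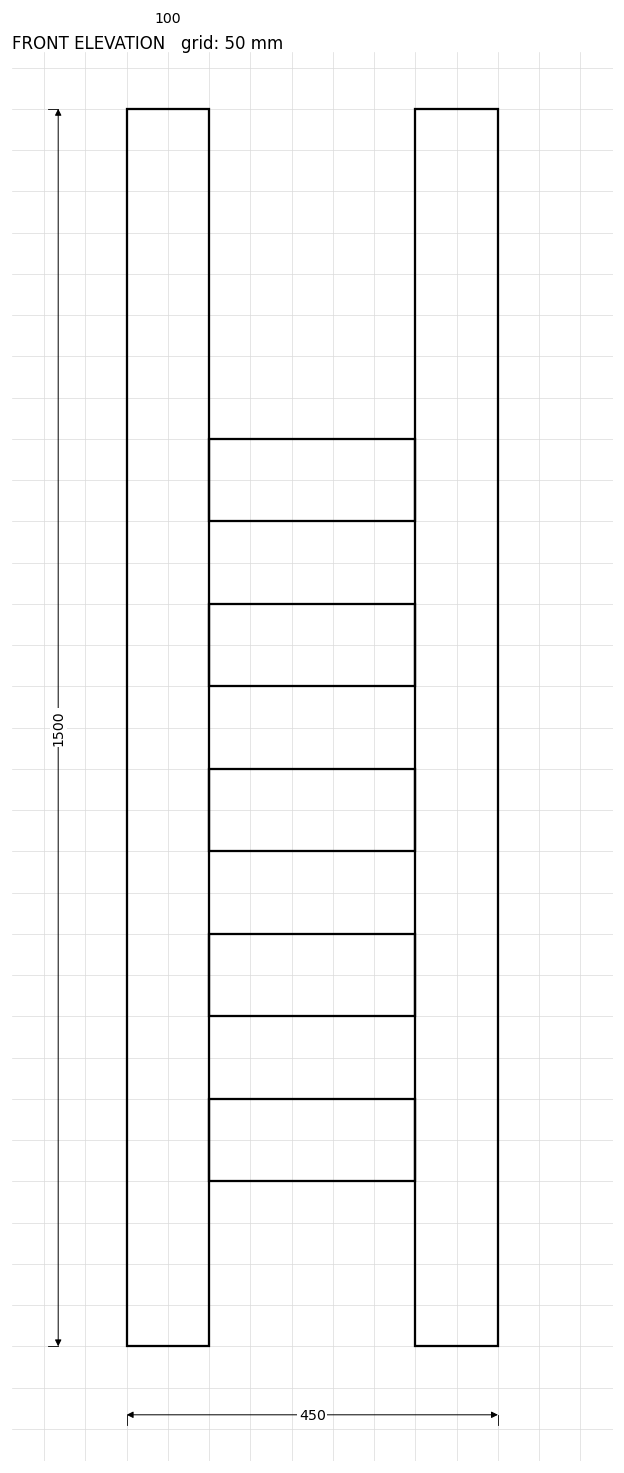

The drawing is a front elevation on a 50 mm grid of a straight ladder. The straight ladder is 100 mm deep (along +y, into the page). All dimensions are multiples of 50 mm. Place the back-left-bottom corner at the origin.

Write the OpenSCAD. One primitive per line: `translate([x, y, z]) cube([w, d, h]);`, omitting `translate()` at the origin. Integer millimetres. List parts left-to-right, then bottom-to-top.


cube([100, 100, 1500]);
translate([100, 0, 200]) cube([250, 100, 100]);
translate([100, 0, 400]) cube([250, 100, 100]);
translate([100, 0, 600]) cube([250, 100, 100]);
translate([100, 0, 800]) cube([250, 100, 100]);
translate([100, 0, 1000]) cube([250, 100, 100]);
translate([350, 0, 0]) cube([100, 100, 1500]);


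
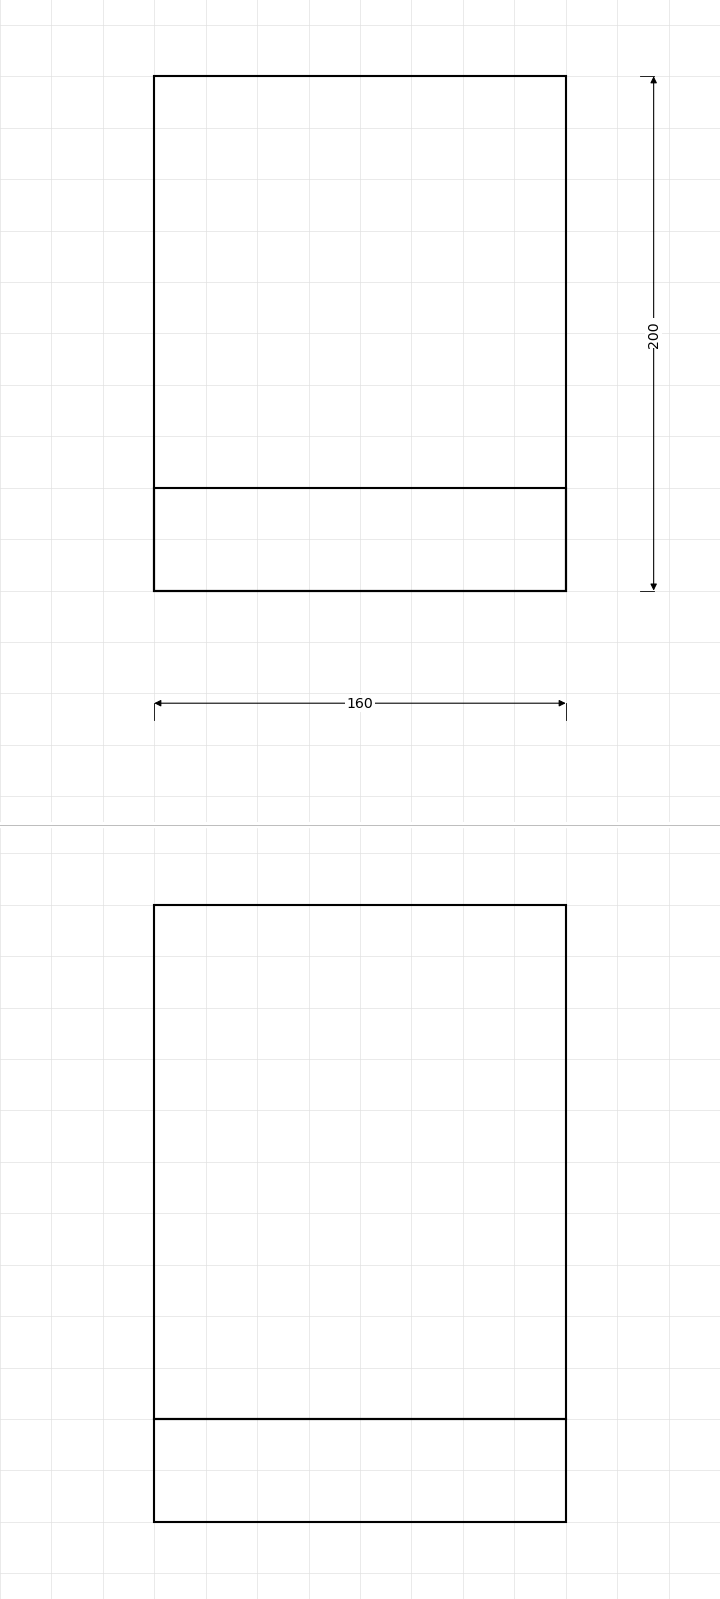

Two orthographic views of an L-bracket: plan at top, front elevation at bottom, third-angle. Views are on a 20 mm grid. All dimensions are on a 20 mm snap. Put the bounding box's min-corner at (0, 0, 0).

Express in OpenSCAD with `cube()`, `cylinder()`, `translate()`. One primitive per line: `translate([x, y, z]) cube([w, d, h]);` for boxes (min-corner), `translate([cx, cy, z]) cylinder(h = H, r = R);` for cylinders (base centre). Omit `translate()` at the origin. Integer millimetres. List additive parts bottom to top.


cube([160, 200, 40]);
translate([0, 0, 40]) cube([160, 40, 200]);
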